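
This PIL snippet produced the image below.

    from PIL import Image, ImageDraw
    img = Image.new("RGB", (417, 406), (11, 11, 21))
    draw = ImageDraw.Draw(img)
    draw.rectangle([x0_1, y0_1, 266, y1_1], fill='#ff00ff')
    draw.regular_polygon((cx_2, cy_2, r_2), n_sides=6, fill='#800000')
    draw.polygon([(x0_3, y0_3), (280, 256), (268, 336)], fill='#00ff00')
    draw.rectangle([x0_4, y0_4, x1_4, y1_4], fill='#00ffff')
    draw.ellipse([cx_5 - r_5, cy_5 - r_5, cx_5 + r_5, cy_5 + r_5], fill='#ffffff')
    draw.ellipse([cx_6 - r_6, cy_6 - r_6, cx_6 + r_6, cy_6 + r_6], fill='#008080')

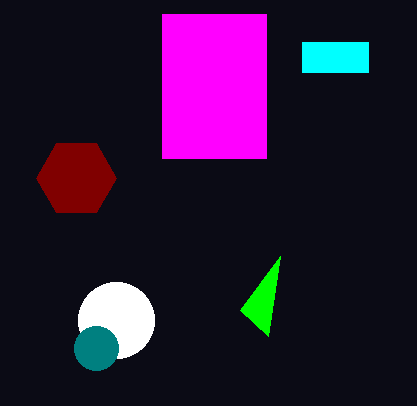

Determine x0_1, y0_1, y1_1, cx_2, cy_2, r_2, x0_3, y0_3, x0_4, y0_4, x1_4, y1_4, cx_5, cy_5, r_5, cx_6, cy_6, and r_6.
x0_1 = 162, y0_1 = 14, y1_1 = 158, cx_2 = 76, cy_2 = 178, r_2 = 40, x0_3 = 240, y0_3 = 310, x0_4 = 302, y0_4 = 42, x1_4 = 368, y1_4 = 72, cx_5 = 116, cy_5 = 320, r_5 = 38, cx_6 = 96, cy_6 = 348, r_6 = 22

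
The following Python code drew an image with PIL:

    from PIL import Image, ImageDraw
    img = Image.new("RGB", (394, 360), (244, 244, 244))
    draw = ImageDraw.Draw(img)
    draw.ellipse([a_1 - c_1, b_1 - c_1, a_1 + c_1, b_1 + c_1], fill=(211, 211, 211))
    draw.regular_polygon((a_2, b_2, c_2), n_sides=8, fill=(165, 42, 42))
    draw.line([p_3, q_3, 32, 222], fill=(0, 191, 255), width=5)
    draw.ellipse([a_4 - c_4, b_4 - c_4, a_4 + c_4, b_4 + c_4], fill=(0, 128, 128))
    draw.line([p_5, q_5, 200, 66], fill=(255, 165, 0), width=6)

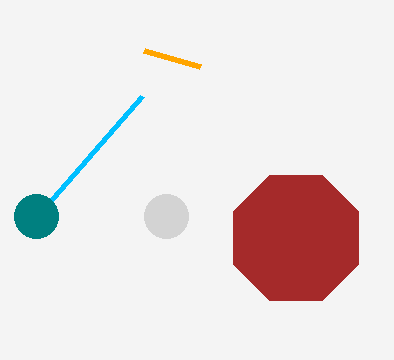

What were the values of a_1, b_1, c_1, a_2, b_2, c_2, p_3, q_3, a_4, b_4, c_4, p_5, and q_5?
a_1 = 166
b_1 = 216
c_1 = 22
a_2 = 296
b_2 = 238
c_2 = 68
p_3 = 142
q_3 = 96
a_4 = 36
b_4 = 216
c_4 = 22
p_5 = 144
q_5 = 50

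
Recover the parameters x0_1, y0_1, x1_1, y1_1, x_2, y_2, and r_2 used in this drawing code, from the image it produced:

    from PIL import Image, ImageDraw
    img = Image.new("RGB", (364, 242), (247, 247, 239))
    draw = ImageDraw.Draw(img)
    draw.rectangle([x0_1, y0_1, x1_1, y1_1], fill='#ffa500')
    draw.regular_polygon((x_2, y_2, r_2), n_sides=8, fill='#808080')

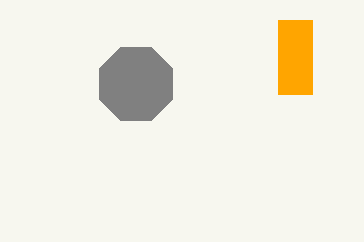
x0_1 = 278
y0_1 = 20
x1_1 = 312
y1_1 = 94
x_2 = 136
y_2 = 84
r_2 = 40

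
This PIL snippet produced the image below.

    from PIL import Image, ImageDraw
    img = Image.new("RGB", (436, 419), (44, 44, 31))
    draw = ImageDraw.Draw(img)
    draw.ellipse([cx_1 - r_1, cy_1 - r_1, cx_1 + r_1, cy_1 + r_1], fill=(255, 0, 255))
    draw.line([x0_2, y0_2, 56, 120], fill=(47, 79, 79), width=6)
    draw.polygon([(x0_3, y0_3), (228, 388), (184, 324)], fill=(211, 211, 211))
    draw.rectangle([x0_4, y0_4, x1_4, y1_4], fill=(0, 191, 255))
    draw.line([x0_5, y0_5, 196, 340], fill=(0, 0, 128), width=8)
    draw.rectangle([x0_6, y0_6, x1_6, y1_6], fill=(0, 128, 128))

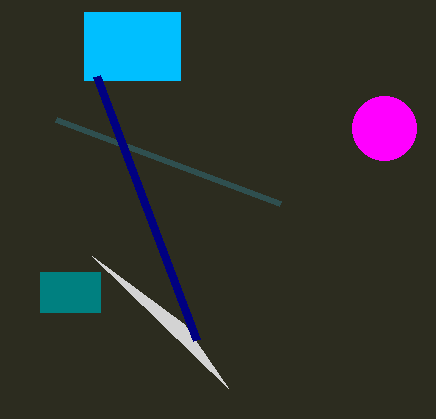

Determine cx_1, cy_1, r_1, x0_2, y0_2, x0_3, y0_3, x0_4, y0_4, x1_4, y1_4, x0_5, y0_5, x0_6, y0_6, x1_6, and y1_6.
cx_1 = 384, cy_1 = 128, r_1 = 32, x0_2 = 280, y0_2 = 204, x0_3 = 92, y0_3 = 256, x0_4 = 84, y0_4 = 12, x1_4 = 180, y1_4 = 80, x0_5 = 96, y0_5 = 76, x0_6 = 40, y0_6 = 272, x1_6 = 100, y1_6 = 312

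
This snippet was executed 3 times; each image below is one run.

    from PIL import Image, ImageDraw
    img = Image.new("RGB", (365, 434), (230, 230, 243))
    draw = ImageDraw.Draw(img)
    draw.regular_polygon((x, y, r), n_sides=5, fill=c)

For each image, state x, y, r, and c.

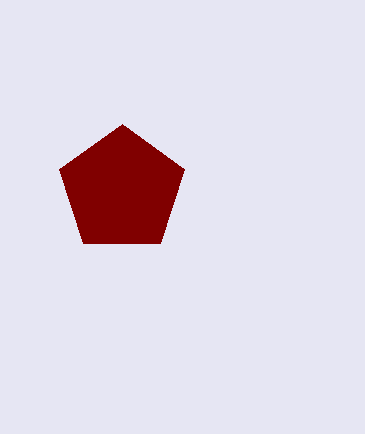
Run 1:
x = 122, y = 190, r = 66, c = 'maroon'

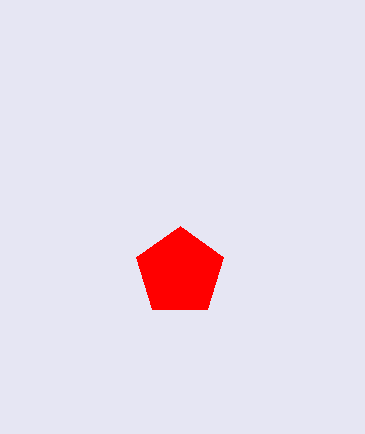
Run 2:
x = 180, y = 272, r = 46, c = 'red'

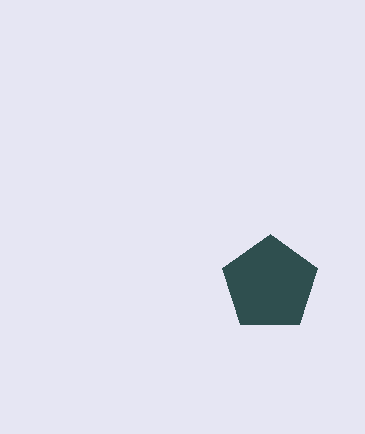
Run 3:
x = 270; y = 284; r = 50; c = 'darkslategray'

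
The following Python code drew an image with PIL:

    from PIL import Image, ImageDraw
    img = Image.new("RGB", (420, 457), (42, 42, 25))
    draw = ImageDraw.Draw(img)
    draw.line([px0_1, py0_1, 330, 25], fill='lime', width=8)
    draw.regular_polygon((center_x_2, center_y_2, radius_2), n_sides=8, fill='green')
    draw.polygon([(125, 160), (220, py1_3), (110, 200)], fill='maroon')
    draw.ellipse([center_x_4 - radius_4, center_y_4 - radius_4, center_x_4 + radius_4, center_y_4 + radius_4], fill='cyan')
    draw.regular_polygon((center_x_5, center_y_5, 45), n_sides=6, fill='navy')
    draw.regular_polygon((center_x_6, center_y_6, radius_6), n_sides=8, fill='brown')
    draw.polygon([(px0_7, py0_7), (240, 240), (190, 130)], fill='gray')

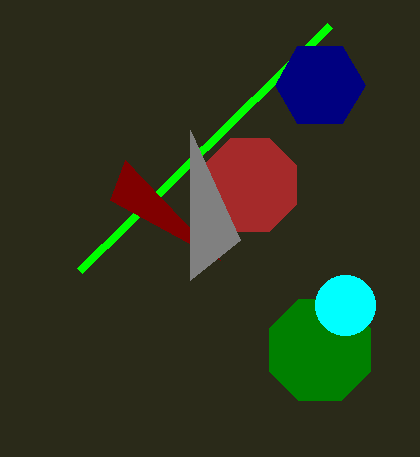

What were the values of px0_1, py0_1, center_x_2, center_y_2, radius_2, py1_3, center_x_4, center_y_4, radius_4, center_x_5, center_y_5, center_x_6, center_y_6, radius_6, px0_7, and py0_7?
px0_1 = 80, py0_1 = 270, center_x_2 = 320, center_y_2 = 350, radius_2 = 55, py1_3 = 260, center_x_4 = 345, center_y_4 = 305, radius_4 = 30, center_x_5 = 320, center_y_5 = 85, center_x_6 = 250, center_y_6 = 185, radius_6 = 50, px0_7 = 190, py0_7 = 280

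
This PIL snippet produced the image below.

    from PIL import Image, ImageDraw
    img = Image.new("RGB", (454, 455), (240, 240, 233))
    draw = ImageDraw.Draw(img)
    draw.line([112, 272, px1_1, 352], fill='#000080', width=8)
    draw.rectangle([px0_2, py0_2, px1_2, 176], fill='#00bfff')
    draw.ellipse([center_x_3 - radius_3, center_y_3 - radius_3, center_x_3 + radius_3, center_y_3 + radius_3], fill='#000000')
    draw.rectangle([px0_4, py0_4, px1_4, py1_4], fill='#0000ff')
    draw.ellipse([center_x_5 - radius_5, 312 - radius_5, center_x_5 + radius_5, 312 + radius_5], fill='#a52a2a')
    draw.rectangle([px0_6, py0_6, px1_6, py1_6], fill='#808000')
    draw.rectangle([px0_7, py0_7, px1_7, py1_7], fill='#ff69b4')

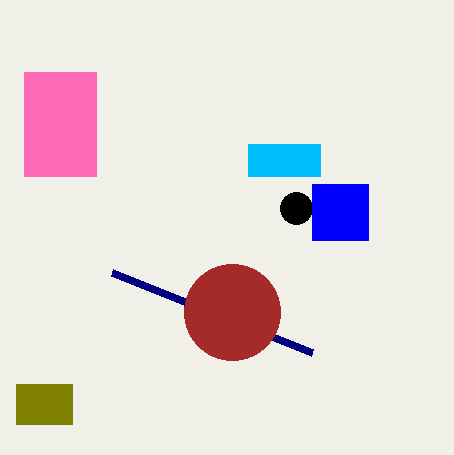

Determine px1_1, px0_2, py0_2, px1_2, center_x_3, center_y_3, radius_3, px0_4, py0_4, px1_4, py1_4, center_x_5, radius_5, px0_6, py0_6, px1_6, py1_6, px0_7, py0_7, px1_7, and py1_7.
px1_1 = 312
px0_2 = 248
py0_2 = 144
px1_2 = 320
center_x_3 = 296
center_y_3 = 208
radius_3 = 16
px0_4 = 312
py0_4 = 184
px1_4 = 368
py1_4 = 240
center_x_5 = 232
radius_5 = 48
px0_6 = 16
py0_6 = 384
px1_6 = 72
py1_6 = 424
px0_7 = 24
py0_7 = 72
px1_7 = 96
py1_7 = 176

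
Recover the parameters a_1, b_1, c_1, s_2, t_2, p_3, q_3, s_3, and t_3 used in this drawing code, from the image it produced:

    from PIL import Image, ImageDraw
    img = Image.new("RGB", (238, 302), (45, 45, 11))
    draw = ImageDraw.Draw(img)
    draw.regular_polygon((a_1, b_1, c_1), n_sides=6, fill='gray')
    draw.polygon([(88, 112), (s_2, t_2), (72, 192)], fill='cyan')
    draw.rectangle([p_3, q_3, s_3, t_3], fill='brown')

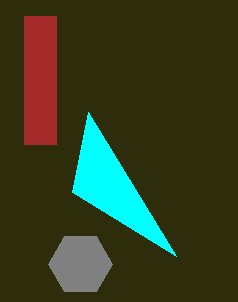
a_1 = 80; b_1 = 264; c_1 = 32; s_2 = 176; t_2 = 256; p_3 = 24; q_3 = 16; s_3 = 56; t_3 = 144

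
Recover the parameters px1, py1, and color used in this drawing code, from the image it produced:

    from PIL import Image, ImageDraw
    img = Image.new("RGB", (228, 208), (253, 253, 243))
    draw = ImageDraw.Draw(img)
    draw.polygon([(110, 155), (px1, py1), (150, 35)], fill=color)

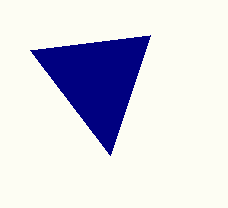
px1 = 30, py1 = 50, color = 'navy'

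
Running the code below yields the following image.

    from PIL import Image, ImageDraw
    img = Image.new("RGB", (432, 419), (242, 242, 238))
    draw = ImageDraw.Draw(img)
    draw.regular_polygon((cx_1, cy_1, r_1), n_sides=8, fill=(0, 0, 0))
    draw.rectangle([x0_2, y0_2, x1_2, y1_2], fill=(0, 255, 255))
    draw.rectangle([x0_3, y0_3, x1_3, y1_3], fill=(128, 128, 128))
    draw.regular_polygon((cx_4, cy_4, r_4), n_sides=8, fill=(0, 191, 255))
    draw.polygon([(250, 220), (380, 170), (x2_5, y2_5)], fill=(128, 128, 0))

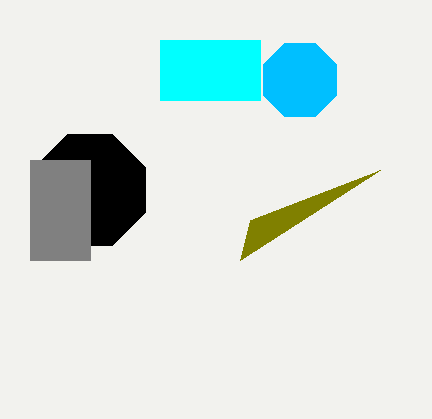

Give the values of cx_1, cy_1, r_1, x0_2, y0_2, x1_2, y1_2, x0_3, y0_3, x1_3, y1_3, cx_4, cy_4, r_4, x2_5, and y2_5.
cx_1 = 90
cy_1 = 190
r_1 = 60
x0_2 = 160
y0_2 = 40
x1_2 = 260
y1_2 = 100
x0_3 = 30
y0_3 = 160
x1_3 = 90
y1_3 = 260
cx_4 = 300
cy_4 = 80
r_4 = 40
x2_5 = 240
y2_5 = 260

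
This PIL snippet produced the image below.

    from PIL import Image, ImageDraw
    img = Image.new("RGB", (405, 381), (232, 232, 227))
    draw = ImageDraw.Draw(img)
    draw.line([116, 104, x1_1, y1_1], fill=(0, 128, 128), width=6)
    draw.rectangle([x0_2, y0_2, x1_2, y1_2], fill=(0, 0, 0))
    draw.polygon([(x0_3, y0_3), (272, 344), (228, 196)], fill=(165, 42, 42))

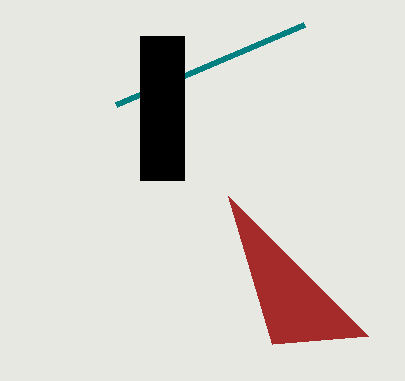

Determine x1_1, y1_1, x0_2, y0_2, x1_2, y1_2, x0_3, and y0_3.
x1_1 = 304; y1_1 = 24; x0_2 = 140; y0_2 = 36; x1_2 = 184; y1_2 = 180; x0_3 = 368; y0_3 = 336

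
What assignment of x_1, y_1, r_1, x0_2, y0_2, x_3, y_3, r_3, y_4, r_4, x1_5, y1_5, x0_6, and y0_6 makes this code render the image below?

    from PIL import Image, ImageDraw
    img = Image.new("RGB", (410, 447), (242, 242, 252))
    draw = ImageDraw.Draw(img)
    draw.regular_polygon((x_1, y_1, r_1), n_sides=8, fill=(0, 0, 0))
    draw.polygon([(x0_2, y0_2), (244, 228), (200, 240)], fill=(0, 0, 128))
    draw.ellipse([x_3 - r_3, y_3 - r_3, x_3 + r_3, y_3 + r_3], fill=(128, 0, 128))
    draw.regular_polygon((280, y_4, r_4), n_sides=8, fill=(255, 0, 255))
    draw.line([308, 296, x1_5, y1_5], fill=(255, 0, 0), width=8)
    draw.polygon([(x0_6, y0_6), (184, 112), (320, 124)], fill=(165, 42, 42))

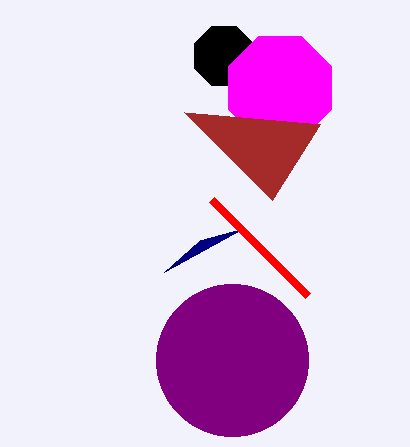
x_1 = 224, y_1 = 56, r_1 = 32, x0_2 = 164, y0_2 = 272, x_3 = 232, y_3 = 360, r_3 = 76, y_4 = 88, r_4 = 56, x1_5 = 212, y1_5 = 200, x0_6 = 272, y0_6 = 200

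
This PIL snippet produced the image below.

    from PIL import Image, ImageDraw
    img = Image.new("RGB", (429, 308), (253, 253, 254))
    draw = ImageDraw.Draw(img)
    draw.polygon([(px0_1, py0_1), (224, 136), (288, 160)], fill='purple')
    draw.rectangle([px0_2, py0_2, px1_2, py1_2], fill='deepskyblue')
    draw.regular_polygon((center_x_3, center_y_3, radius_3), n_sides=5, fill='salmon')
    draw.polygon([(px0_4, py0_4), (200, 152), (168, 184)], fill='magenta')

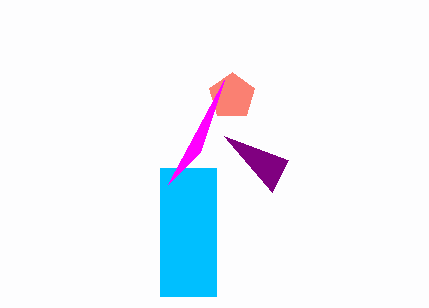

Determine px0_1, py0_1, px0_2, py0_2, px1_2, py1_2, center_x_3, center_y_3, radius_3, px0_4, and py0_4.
px0_1 = 272; py0_1 = 192; px0_2 = 160; py0_2 = 168; px1_2 = 216; py1_2 = 296; center_x_3 = 232; center_y_3 = 96; radius_3 = 24; px0_4 = 224; py0_4 = 80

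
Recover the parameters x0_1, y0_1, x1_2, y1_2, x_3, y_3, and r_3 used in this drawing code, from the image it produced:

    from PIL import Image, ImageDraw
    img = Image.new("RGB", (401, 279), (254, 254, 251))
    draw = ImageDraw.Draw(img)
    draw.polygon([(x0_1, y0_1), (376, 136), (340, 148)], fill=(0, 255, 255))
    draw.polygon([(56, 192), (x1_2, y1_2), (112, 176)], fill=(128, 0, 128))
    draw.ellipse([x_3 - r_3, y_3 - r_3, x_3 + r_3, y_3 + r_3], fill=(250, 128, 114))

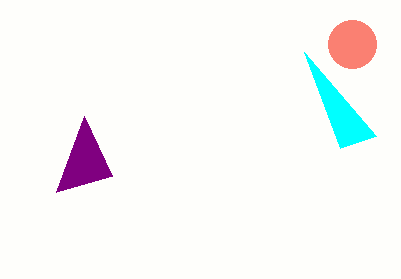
x0_1 = 304; y0_1 = 52; x1_2 = 84; y1_2 = 116; x_3 = 352; y_3 = 44; r_3 = 24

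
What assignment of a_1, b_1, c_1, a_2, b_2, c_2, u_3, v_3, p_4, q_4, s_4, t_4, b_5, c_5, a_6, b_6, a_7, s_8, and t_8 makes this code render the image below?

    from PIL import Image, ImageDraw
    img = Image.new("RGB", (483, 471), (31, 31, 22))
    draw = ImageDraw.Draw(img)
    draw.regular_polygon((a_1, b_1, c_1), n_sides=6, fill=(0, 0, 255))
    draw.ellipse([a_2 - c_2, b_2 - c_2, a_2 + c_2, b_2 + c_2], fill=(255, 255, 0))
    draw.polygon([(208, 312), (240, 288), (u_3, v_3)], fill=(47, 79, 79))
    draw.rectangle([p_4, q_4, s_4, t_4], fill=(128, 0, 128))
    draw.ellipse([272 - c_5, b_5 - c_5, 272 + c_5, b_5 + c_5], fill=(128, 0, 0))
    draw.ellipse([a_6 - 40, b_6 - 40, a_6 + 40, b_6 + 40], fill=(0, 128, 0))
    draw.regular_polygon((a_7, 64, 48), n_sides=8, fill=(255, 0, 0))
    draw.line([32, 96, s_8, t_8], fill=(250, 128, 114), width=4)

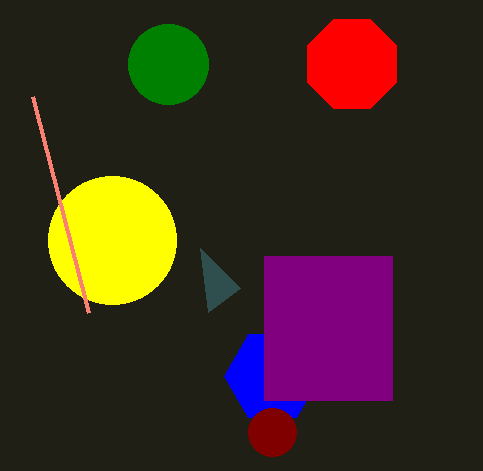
a_1 = 272; b_1 = 376; c_1 = 48; a_2 = 112; b_2 = 240; c_2 = 64; u_3 = 200; v_3 = 248; p_4 = 264; q_4 = 256; s_4 = 392; t_4 = 400; b_5 = 432; c_5 = 24; a_6 = 168; b_6 = 64; a_7 = 352; s_8 = 88; t_8 = 312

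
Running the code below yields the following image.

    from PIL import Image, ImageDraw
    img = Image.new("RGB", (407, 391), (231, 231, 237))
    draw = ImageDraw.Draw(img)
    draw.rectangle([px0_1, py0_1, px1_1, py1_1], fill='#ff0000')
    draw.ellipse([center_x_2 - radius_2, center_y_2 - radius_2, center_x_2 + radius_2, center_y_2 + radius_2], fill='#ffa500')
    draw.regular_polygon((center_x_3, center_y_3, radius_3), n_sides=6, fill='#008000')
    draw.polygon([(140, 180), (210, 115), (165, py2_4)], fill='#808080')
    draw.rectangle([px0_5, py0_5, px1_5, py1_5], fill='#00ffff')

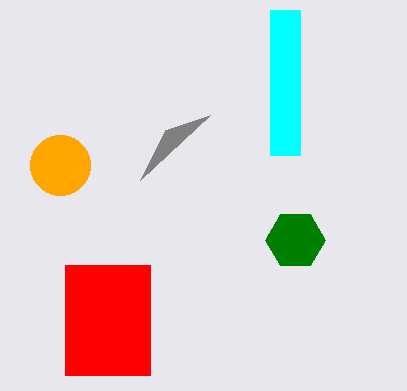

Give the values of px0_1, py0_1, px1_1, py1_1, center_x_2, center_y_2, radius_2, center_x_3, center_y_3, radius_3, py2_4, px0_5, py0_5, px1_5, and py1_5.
px0_1 = 65; py0_1 = 265; px1_1 = 150; py1_1 = 375; center_x_2 = 60; center_y_2 = 165; radius_2 = 30; center_x_3 = 295; center_y_3 = 240; radius_3 = 30; py2_4 = 130; px0_5 = 270; py0_5 = 10; px1_5 = 300; py1_5 = 155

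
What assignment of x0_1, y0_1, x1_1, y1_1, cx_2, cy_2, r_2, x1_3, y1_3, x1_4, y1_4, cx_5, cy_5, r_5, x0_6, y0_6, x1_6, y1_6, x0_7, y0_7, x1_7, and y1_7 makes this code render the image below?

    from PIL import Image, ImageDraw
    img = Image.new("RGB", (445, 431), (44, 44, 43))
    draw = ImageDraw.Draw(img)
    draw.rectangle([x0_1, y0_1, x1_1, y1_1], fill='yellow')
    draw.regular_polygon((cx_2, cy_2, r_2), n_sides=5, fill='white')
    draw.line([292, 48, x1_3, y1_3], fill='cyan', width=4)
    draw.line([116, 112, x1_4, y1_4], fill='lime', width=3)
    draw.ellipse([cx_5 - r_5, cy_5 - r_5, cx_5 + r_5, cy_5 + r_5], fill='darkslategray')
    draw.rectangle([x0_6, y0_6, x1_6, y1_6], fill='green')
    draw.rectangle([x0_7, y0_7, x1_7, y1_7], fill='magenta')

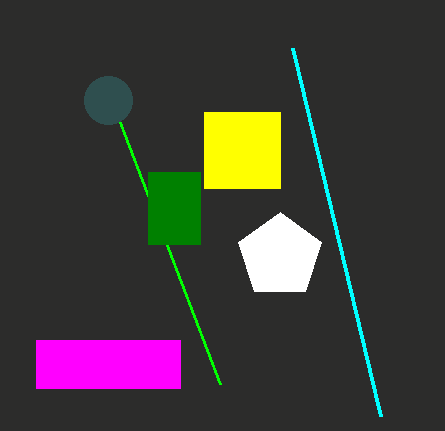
x0_1 = 204; y0_1 = 112; x1_1 = 280; y1_1 = 188; cx_2 = 280; cy_2 = 256; r_2 = 44; x1_3 = 380; y1_3 = 416; x1_4 = 220; y1_4 = 384; cx_5 = 108; cy_5 = 100; r_5 = 24; x0_6 = 148; y0_6 = 172; x1_6 = 200; y1_6 = 244; x0_7 = 36; y0_7 = 340; x1_7 = 180; y1_7 = 388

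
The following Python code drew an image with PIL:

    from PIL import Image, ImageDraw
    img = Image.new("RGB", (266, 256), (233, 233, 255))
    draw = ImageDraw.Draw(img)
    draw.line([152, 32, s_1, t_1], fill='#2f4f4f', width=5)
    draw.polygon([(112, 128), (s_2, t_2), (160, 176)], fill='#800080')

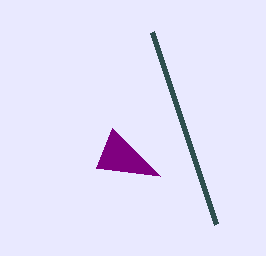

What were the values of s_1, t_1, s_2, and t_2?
s_1 = 216, t_1 = 224, s_2 = 96, t_2 = 168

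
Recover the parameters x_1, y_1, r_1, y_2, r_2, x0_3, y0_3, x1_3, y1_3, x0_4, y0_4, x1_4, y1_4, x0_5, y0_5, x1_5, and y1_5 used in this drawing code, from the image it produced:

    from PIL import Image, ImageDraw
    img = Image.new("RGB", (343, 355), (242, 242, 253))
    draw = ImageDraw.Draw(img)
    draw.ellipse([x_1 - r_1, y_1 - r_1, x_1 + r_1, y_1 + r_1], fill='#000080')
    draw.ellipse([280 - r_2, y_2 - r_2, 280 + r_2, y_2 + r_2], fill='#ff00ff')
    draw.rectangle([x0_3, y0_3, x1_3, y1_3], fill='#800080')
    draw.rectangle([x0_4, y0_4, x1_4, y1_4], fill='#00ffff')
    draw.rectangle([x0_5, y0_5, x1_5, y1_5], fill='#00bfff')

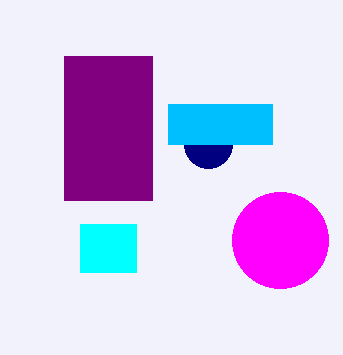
x_1 = 208; y_1 = 144; r_1 = 24; y_2 = 240; r_2 = 48; x0_3 = 64; y0_3 = 56; x1_3 = 152; y1_3 = 200; x0_4 = 80; y0_4 = 224; x1_4 = 136; y1_4 = 272; x0_5 = 168; y0_5 = 104; x1_5 = 272; y1_5 = 144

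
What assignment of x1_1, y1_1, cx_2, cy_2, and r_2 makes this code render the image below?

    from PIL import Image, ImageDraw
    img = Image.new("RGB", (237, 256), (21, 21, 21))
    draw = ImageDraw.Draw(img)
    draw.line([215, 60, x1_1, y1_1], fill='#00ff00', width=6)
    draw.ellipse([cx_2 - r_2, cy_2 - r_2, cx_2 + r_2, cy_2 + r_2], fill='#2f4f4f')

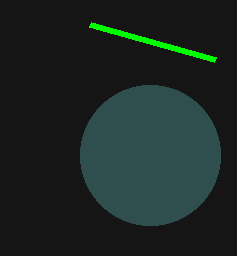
x1_1 = 90; y1_1 = 25; cx_2 = 150; cy_2 = 155; r_2 = 70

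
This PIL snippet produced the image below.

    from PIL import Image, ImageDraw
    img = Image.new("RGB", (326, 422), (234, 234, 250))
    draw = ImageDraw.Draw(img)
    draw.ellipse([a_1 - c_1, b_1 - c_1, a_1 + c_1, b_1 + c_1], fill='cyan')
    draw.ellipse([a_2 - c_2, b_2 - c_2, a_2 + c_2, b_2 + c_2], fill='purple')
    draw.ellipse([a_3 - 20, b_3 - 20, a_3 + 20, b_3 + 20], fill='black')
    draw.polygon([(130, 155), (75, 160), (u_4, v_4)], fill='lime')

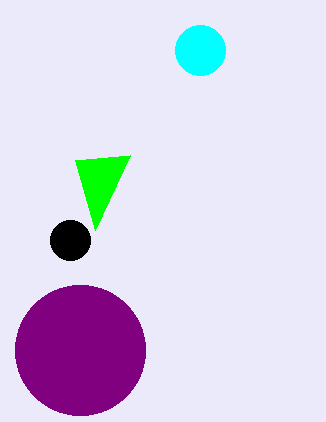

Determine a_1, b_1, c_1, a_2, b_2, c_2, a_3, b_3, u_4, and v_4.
a_1 = 200, b_1 = 50, c_1 = 25, a_2 = 80, b_2 = 350, c_2 = 65, a_3 = 70, b_3 = 240, u_4 = 95, v_4 = 230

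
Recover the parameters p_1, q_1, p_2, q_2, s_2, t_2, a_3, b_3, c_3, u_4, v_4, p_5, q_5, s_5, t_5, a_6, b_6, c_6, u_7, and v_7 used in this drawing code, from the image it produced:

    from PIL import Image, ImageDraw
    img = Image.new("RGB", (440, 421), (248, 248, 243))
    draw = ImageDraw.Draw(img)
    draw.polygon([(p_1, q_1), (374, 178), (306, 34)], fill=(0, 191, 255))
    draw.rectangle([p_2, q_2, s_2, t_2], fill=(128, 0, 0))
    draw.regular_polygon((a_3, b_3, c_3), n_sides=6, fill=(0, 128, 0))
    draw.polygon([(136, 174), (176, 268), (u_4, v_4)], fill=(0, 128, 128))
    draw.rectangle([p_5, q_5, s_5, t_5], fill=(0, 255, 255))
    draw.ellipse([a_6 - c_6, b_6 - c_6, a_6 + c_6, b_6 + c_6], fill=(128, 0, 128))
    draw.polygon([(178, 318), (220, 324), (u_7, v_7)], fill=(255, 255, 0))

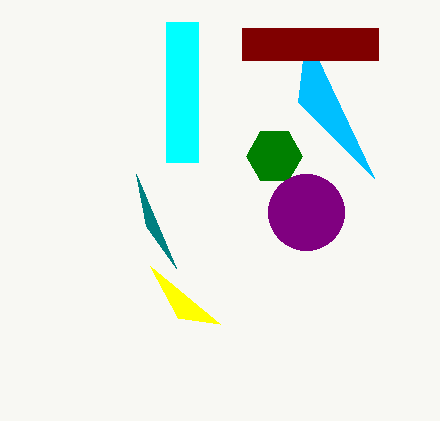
p_1 = 298, q_1 = 102, p_2 = 242, q_2 = 28, s_2 = 378, t_2 = 60, a_3 = 274, b_3 = 156, c_3 = 28, u_4 = 146, v_4 = 226, p_5 = 166, q_5 = 22, s_5 = 198, t_5 = 162, a_6 = 306, b_6 = 212, c_6 = 38, u_7 = 150, v_7 = 266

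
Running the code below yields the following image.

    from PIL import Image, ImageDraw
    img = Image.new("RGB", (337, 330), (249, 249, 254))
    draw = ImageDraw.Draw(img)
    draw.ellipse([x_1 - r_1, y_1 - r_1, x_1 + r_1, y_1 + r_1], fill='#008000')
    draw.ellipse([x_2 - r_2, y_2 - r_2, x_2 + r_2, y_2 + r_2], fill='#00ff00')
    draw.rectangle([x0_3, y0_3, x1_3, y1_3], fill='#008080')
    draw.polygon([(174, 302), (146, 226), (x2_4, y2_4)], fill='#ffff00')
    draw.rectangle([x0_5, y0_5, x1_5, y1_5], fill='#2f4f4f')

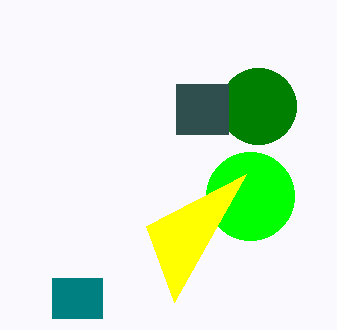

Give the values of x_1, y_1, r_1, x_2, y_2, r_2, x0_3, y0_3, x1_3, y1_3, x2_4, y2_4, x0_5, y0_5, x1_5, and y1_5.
x_1 = 258; y_1 = 106; r_1 = 38; x_2 = 250; y_2 = 196; r_2 = 44; x0_3 = 52; y0_3 = 278; x1_3 = 102; y1_3 = 318; x2_4 = 246; y2_4 = 174; x0_5 = 176; y0_5 = 84; x1_5 = 228; y1_5 = 134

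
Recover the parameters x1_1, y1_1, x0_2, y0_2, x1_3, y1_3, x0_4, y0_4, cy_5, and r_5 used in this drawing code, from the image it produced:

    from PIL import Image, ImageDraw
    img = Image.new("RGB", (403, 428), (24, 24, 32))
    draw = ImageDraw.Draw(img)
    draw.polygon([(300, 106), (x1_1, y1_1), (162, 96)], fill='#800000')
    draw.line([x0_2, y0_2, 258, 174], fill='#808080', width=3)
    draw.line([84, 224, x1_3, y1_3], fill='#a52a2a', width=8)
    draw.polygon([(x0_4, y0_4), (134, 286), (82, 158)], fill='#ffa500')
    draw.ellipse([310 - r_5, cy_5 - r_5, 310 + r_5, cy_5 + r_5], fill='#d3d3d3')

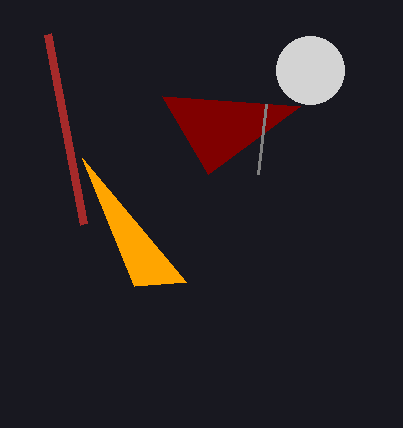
x1_1 = 208
y1_1 = 174
x0_2 = 266
y0_2 = 104
x1_3 = 48
y1_3 = 34
x0_4 = 186
y0_4 = 282
cy_5 = 70
r_5 = 34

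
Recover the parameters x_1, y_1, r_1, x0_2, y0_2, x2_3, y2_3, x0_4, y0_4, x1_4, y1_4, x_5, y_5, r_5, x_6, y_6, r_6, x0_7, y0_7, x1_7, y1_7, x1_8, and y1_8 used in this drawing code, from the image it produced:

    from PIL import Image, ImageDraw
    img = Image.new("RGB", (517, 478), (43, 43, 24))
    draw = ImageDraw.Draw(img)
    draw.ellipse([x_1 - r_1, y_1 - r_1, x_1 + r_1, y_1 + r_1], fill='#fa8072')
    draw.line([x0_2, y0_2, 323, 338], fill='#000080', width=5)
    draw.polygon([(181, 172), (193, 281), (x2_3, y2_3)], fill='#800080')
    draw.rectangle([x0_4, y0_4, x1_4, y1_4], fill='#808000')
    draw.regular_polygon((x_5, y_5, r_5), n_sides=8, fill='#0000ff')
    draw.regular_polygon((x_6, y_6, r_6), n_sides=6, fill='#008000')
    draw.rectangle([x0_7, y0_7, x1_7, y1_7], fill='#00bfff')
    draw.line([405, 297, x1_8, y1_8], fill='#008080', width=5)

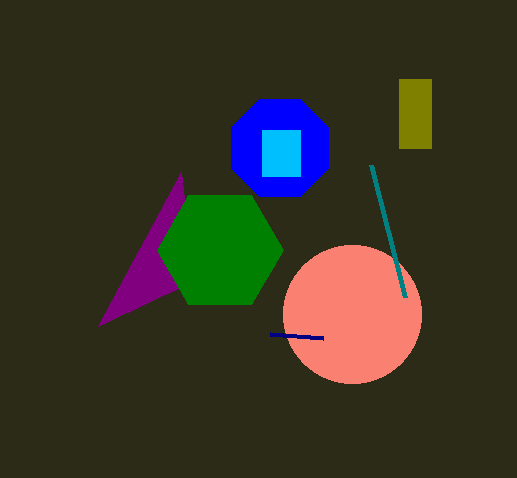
x_1 = 352; y_1 = 314; r_1 = 69; x0_2 = 270; y0_2 = 334; x2_3 = 98; y2_3 = 326; x0_4 = 399; y0_4 = 79; x1_4 = 431; y1_4 = 148; x_5 = 280; y_5 = 148; r_5 = 53; x_6 = 220; y_6 = 250; r_6 = 63; x0_7 = 262; y0_7 = 130; x1_7 = 300; y1_7 = 176; x1_8 = 371; y1_8 = 165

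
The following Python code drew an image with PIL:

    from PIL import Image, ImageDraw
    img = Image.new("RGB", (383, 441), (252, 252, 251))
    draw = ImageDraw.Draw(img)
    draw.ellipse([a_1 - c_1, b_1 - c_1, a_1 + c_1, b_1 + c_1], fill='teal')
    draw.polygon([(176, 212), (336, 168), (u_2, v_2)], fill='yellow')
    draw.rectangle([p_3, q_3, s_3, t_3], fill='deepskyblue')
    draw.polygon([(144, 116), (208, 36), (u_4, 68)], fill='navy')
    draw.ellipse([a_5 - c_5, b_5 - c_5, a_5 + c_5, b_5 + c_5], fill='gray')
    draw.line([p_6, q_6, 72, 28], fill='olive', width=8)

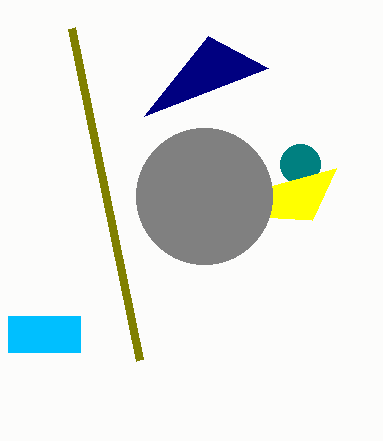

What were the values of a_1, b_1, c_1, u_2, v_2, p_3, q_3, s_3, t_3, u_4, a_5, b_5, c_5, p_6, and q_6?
a_1 = 300, b_1 = 164, c_1 = 20, u_2 = 312, v_2 = 220, p_3 = 8, q_3 = 316, s_3 = 80, t_3 = 352, u_4 = 268, a_5 = 204, b_5 = 196, c_5 = 68, p_6 = 140, q_6 = 360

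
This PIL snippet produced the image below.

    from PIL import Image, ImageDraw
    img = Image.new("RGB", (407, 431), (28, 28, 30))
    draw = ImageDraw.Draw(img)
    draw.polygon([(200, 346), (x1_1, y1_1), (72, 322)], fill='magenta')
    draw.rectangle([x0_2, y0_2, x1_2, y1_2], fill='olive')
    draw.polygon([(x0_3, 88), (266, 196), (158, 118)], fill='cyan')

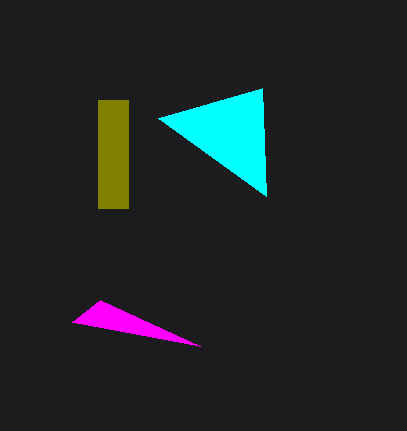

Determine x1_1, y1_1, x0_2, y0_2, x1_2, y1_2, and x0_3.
x1_1 = 100, y1_1 = 300, x0_2 = 98, y0_2 = 100, x1_2 = 128, y1_2 = 208, x0_3 = 262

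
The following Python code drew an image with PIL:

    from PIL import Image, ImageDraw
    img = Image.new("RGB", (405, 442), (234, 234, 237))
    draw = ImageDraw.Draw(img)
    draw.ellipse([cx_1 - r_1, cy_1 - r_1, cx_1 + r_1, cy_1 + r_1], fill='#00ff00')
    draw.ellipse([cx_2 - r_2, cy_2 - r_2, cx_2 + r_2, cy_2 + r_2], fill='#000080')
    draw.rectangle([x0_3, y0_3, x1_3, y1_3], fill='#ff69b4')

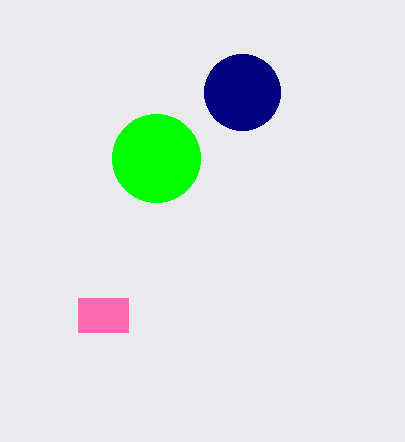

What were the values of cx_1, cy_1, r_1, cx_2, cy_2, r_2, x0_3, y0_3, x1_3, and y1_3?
cx_1 = 156
cy_1 = 158
r_1 = 44
cx_2 = 242
cy_2 = 92
r_2 = 38
x0_3 = 78
y0_3 = 298
x1_3 = 128
y1_3 = 332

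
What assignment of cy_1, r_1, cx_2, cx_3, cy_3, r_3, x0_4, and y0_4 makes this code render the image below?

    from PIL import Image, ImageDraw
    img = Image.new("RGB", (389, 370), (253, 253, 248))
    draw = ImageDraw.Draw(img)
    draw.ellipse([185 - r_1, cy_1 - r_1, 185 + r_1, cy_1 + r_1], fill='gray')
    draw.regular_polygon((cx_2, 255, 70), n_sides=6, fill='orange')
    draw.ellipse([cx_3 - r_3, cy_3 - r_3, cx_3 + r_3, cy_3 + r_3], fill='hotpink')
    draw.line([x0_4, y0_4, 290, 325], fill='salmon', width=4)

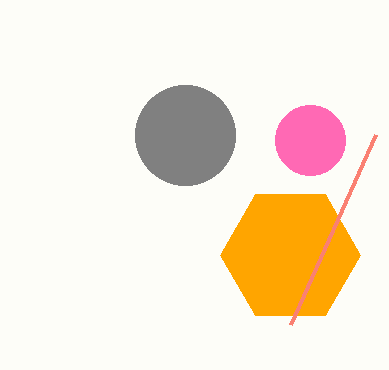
cy_1 = 135, r_1 = 50, cx_2 = 290, cx_3 = 310, cy_3 = 140, r_3 = 35, x0_4 = 375, y0_4 = 135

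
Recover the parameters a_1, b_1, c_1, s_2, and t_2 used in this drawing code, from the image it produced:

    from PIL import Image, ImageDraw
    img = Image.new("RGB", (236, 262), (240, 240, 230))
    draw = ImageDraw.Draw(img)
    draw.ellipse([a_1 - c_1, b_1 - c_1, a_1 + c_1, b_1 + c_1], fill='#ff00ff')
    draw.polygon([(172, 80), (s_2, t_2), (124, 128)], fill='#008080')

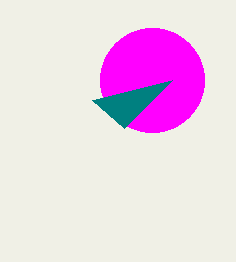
a_1 = 152, b_1 = 80, c_1 = 52, s_2 = 92, t_2 = 100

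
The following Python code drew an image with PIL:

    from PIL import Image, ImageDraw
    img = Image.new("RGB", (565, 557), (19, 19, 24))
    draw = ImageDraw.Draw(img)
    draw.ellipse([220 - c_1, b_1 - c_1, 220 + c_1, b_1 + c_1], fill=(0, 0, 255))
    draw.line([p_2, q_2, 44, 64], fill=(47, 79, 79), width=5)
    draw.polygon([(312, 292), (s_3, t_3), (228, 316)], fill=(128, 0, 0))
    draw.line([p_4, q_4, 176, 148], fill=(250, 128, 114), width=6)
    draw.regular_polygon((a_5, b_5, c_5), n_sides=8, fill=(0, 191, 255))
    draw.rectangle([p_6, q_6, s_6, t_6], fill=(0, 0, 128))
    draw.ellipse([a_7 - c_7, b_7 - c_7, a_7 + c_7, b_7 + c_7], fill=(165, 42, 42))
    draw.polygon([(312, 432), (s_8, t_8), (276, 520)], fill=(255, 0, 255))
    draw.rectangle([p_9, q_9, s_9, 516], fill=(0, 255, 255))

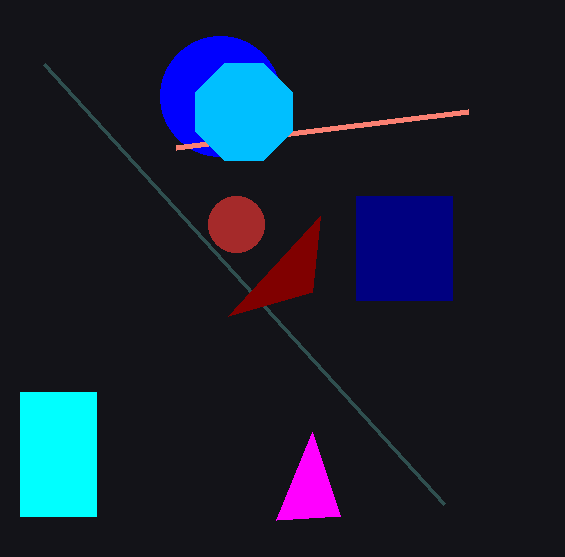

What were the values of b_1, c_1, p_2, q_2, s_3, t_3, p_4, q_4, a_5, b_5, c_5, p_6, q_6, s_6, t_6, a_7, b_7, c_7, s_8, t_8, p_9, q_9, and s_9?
b_1 = 96, c_1 = 60, p_2 = 444, q_2 = 504, s_3 = 320, t_3 = 216, p_4 = 468, q_4 = 112, a_5 = 244, b_5 = 112, c_5 = 52, p_6 = 356, q_6 = 196, s_6 = 452, t_6 = 300, a_7 = 236, b_7 = 224, c_7 = 28, s_8 = 340, t_8 = 516, p_9 = 20, q_9 = 392, s_9 = 96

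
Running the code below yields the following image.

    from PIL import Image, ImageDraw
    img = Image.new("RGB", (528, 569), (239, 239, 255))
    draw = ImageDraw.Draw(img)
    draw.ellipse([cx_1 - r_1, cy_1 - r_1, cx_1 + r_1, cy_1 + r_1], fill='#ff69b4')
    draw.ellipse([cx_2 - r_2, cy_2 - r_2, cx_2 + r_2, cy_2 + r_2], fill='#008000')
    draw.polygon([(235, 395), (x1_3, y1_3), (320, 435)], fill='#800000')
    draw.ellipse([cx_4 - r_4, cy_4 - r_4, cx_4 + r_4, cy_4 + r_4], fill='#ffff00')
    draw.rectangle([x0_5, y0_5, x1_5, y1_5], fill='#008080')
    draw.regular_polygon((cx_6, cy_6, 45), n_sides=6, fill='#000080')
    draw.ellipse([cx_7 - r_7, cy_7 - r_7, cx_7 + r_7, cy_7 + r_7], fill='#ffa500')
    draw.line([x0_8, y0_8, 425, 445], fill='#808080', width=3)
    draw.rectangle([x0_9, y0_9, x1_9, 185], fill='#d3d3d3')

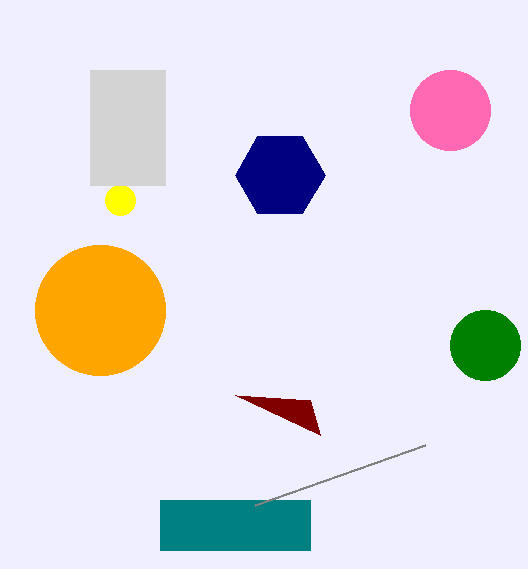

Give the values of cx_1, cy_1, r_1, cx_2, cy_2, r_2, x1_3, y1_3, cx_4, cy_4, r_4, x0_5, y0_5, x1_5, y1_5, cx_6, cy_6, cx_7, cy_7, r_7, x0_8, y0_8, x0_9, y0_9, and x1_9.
cx_1 = 450, cy_1 = 110, r_1 = 40, cx_2 = 485, cy_2 = 345, r_2 = 35, x1_3 = 310, y1_3 = 400, cx_4 = 120, cy_4 = 200, r_4 = 15, x0_5 = 160, y0_5 = 500, x1_5 = 310, y1_5 = 550, cx_6 = 280, cy_6 = 175, cx_7 = 100, cy_7 = 310, r_7 = 65, x0_8 = 255, y0_8 = 505, x0_9 = 90, y0_9 = 70, x1_9 = 165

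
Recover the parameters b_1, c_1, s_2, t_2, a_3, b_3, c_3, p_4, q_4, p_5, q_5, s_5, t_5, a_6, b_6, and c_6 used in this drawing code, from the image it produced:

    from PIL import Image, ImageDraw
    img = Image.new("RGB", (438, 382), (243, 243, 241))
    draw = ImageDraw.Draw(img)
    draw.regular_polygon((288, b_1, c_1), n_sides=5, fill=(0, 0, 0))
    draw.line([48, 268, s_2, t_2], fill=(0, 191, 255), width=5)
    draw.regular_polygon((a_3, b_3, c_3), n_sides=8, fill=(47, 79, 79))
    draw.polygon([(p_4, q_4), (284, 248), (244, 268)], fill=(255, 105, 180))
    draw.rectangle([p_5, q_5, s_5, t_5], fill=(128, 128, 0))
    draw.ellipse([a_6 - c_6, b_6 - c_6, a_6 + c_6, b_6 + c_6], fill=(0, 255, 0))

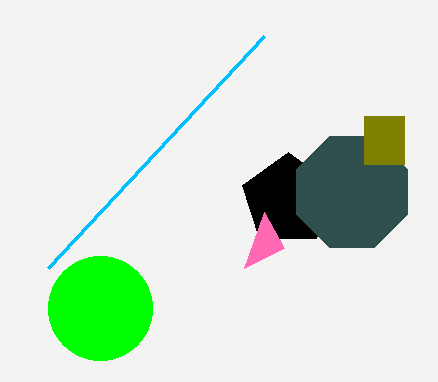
b_1 = 200, c_1 = 48, s_2 = 264, t_2 = 36, a_3 = 352, b_3 = 192, c_3 = 60, p_4 = 264, q_4 = 212, p_5 = 364, q_5 = 116, s_5 = 404, t_5 = 164, a_6 = 100, b_6 = 308, c_6 = 52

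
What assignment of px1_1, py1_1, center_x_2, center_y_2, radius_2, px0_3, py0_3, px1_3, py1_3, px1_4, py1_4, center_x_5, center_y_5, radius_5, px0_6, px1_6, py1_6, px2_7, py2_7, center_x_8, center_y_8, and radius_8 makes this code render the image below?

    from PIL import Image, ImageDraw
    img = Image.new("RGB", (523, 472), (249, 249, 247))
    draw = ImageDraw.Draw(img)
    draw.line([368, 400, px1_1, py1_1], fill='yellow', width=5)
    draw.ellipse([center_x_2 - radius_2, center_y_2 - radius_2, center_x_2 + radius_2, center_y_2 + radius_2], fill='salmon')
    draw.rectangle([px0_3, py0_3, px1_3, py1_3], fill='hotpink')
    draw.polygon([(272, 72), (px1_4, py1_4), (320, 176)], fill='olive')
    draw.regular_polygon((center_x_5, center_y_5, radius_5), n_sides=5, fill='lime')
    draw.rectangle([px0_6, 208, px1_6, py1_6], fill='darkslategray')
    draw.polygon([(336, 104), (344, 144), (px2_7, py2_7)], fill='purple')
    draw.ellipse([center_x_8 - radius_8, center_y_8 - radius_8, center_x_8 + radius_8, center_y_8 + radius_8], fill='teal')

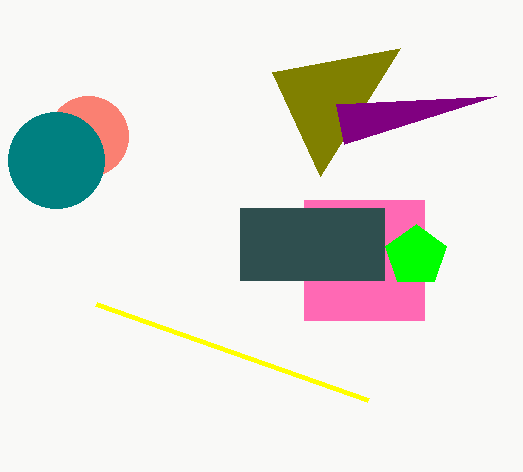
px1_1 = 96
py1_1 = 304
center_x_2 = 88
center_y_2 = 136
radius_2 = 40
px0_3 = 304
py0_3 = 200
px1_3 = 424
py1_3 = 320
px1_4 = 400
py1_4 = 48
center_x_5 = 416
center_y_5 = 256
radius_5 = 32
px0_6 = 240
px1_6 = 384
py1_6 = 280
px2_7 = 496
py2_7 = 96
center_x_8 = 56
center_y_8 = 160
radius_8 = 48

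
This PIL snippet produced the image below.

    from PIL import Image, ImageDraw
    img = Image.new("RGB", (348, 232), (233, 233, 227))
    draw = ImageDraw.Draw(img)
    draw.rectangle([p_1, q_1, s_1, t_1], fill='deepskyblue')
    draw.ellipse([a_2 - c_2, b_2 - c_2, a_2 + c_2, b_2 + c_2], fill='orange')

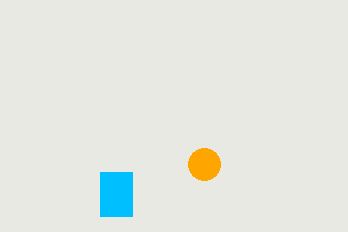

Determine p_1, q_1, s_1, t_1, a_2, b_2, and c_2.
p_1 = 100
q_1 = 172
s_1 = 132
t_1 = 216
a_2 = 204
b_2 = 164
c_2 = 16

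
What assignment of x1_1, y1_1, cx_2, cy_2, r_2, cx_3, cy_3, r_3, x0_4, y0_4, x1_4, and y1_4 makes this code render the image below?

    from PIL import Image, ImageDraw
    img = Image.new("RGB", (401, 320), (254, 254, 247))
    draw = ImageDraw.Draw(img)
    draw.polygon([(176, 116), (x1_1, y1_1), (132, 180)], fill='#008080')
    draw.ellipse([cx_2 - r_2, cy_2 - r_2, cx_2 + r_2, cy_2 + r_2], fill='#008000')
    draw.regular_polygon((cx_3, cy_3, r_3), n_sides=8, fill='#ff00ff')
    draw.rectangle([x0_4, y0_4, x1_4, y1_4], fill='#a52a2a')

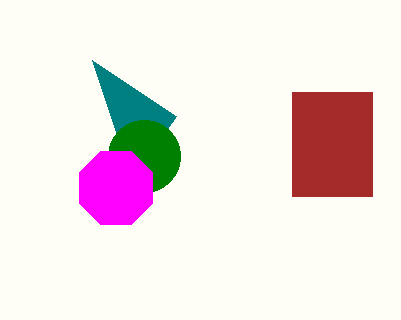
x1_1 = 92
y1_1 = 60
cx_2 = 144
cy_2 = 156
r_2 = 36
cx_3 = 116
cy_3 = 188
r_3 = 40
x0_4 = 292
y0_4 = 92
x1_4 = 372
y1_4 = 196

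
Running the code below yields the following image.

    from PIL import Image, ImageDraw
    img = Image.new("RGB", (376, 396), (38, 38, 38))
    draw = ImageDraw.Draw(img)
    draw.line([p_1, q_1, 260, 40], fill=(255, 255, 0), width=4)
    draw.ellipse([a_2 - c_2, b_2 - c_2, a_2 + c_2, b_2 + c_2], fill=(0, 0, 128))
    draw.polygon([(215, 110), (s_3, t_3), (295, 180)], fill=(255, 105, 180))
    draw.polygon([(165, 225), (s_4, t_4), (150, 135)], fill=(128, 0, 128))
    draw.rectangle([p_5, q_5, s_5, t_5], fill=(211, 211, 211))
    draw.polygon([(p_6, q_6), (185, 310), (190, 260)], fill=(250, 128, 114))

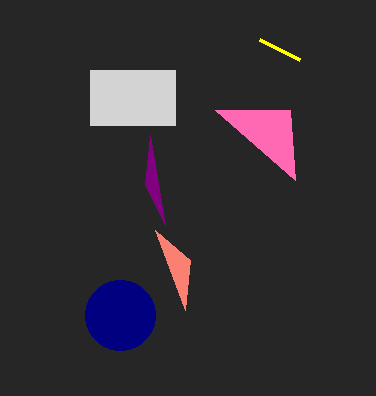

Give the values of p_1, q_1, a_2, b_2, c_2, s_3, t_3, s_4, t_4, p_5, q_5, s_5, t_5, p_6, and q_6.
p_1 = 300
q_1 = 60
a_2 = 120
b_2 = 315
c_2 = 35
s_3 = 290
t_3 = 110
s_4 = 145
t_4 = 185
p_5 = 90
q_5 = 70
s_5 = 175
t_5 = 125
p_6 = 155
q_6 = 230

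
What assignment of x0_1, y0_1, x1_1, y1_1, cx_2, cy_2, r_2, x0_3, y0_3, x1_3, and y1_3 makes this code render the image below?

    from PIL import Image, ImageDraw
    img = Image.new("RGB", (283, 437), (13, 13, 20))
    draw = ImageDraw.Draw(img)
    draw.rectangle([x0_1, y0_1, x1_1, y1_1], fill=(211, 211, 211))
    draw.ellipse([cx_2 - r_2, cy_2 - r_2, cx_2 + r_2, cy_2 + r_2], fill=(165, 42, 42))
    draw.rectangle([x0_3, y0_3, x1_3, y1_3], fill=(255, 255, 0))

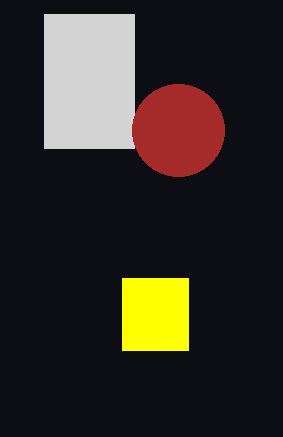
x0_1 = 44, y0_1 = 14, x1_1 = 134, y1_1 = 148, cx_2 = 178, cy_2 = 130, r_2 = 46, x0_3 = 122, y0_3 = 278, x1_3 = 188, y1_3 = 350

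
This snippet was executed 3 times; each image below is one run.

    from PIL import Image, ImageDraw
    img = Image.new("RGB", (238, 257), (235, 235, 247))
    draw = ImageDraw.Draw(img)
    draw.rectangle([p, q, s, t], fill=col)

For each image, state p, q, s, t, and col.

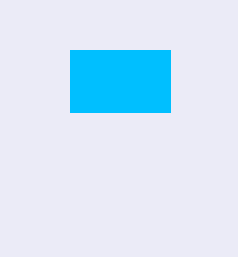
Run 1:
p = 70; q = 50; s = 170; t = 112; col = 'deepskyblue'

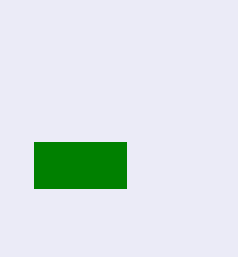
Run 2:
p = 34; q = 142; s = 126; t = 188; col = 'green'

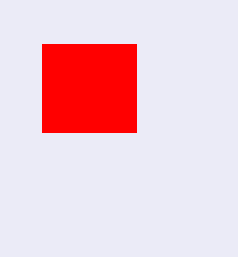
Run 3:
p = 42
q = 44
s = 136
t = 132
col = 'red'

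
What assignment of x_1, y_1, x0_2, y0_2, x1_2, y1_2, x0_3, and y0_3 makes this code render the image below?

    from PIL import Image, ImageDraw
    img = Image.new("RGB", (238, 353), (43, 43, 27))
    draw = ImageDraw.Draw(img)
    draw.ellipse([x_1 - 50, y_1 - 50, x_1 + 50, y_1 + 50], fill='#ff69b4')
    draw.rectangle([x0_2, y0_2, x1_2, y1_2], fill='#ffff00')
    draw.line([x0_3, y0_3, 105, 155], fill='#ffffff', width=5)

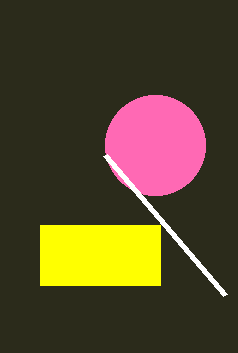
x_1 = 155, y_1 = 145, x0_2 = 40, y0_2 = 225, x1_2 = 160, y1_2 = 285, x0_3 = 225, y0_3 = 295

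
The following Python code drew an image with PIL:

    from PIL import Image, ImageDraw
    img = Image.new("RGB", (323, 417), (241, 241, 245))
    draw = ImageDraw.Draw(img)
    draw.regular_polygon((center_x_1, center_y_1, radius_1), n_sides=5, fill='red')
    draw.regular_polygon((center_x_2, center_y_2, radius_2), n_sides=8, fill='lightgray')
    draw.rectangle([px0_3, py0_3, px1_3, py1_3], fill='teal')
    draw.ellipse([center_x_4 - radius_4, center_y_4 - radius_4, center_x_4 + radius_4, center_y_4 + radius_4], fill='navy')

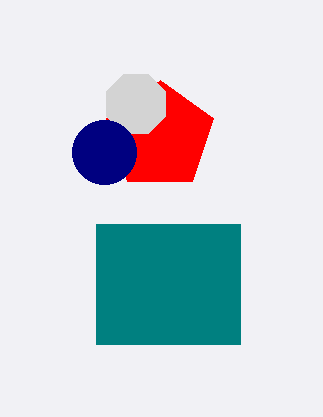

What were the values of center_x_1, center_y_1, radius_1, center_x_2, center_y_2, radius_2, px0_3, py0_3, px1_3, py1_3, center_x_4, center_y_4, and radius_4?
center_x_1 = 160, center_y_1 = 136, radius_1 = 56, center_x_2 = 136, center_y_2 = 104, radius_2 = 32, px0_3 = 96, py0_3 = 224, px1_3 = 240, py1_3 = 344, center_x_4 = 104, center_y_4 = 152, radius_4 = 32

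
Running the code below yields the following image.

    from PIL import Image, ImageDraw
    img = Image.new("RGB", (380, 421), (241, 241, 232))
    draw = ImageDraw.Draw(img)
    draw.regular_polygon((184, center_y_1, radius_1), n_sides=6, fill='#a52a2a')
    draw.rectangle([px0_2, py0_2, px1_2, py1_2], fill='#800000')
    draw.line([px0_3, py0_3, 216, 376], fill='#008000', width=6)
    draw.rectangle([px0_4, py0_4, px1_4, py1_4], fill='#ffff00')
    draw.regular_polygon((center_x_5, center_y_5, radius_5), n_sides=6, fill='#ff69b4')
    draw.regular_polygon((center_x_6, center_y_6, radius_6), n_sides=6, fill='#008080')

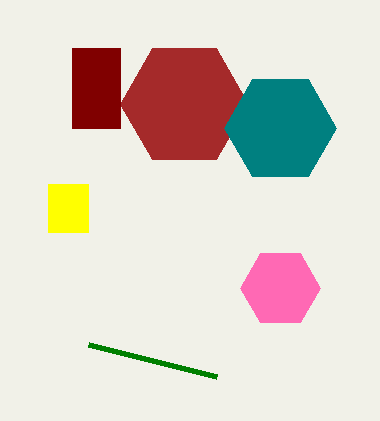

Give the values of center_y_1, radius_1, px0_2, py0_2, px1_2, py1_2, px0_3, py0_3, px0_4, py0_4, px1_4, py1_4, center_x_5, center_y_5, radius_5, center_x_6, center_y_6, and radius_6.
center_y_1 = 104; radius_1 = 64; px0_2 = 72; py0_2 = 48; px1_2 = 120; py1_2 = 128; px0_3 = 88; py0_3 = 344; px0_4 = 48; py0_4 = 184; px1_4 = 88; py1_4 = 232; center_x_5 = 280; center_y_5 = 288; radius_5 = 40; center_x_6 = 280; center_y_6 = 128; radius_6 = 56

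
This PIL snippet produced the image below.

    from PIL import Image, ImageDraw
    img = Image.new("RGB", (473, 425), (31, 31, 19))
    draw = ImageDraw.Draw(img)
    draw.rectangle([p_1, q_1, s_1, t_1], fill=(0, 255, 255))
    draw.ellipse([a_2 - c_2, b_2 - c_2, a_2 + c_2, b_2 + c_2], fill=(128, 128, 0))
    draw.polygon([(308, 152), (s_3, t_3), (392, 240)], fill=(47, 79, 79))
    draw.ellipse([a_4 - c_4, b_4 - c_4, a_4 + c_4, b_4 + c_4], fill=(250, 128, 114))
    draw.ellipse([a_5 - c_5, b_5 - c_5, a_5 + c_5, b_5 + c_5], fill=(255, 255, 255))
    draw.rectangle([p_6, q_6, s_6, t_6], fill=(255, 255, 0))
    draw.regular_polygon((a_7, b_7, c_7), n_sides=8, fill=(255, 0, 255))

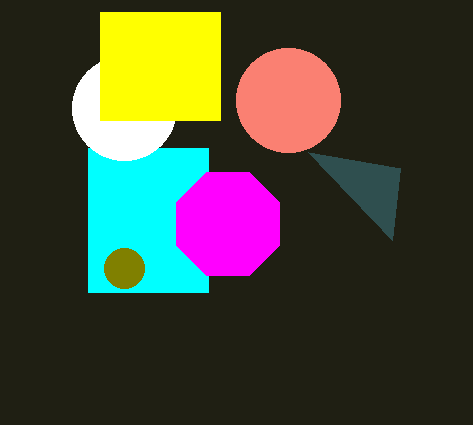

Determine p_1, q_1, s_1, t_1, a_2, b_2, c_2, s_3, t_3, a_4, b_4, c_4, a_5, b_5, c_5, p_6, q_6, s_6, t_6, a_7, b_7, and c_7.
p_1 = 88, q_1 = 148, s_1 = 208, t_1 = 292, a_2 = 124, b_2 = 268, c_2 = 20, s_3 = 400, t_3 = 168, a_4 = 288, b_4 = 100, c_4 = 52, a_5 = 124, b_5 = 108, c_5 = 52, p_6 = 100, q_6 = 12, s_6 = 220, t_6 = 120, a_7 = 228, b_7 = 224, c_7 = 56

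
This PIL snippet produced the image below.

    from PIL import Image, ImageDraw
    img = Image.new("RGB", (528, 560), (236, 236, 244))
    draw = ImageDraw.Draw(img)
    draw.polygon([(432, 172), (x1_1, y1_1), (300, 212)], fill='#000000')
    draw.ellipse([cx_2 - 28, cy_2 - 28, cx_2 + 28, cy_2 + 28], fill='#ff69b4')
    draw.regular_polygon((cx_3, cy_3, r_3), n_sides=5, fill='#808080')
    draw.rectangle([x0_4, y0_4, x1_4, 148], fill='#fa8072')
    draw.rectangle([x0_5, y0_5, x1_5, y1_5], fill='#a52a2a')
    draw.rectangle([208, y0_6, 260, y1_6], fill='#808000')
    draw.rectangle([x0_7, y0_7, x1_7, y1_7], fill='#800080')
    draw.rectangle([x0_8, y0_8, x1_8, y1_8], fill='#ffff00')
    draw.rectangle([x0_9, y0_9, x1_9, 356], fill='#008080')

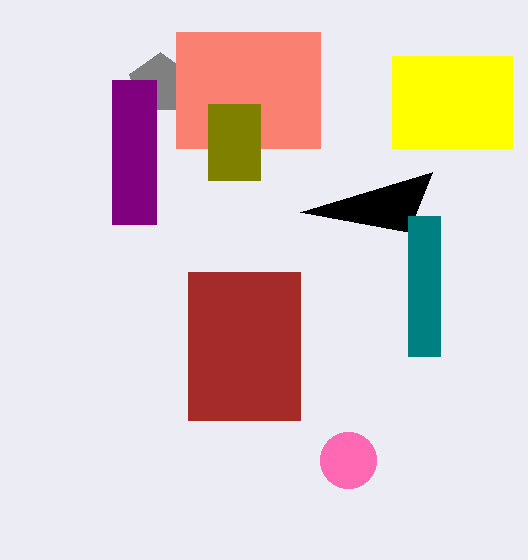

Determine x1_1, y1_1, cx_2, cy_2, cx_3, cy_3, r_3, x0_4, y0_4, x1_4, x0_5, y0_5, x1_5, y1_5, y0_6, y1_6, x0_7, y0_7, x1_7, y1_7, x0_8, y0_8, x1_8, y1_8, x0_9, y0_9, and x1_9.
x1_1 = 408
y1_1 = 232
cx_2 = 348
cy_2 = 460
cx_3 = 160
cy_3 = 84
r_3 = 32
x0_4 = 176
y0_4 = 32
x1_4 = 320
x0_5 = 188
y0_5 = 272
x1_5 = 300
y1_5 = 420
y0_6 = 104
y1_6 = 180
x0_7 = 112
y0_7 = 80
x1_7 = 156
y1_7 = 224
x0_8 = 392
y0_8 = 56
x1_8 = 512
y1_8 = 148
x0_9 = 408
y0_9 = 216
x1_9 = 440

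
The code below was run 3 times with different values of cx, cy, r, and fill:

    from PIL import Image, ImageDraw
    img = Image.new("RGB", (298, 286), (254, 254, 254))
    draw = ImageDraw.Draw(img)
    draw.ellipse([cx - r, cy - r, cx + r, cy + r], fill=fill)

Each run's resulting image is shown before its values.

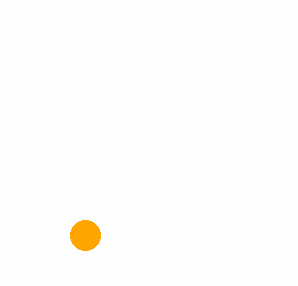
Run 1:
cx = 85; cy = 235; r = 15; fill = 'orange'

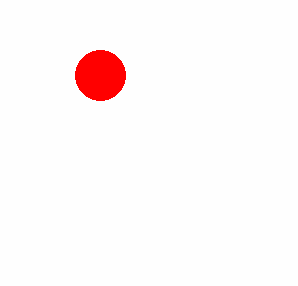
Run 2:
cx = 100; cy = 75; r = 25; fill = 'red'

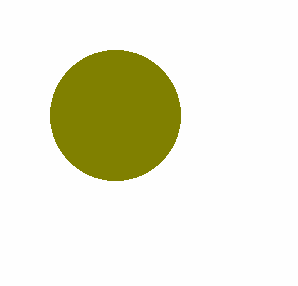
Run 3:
cx = 115, cy = 115, r = 65, fill = 'olive'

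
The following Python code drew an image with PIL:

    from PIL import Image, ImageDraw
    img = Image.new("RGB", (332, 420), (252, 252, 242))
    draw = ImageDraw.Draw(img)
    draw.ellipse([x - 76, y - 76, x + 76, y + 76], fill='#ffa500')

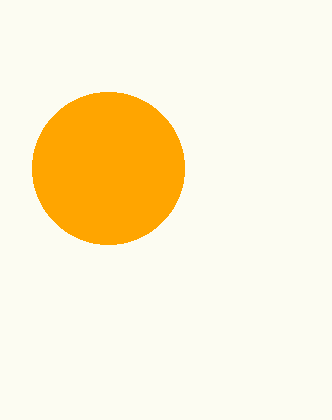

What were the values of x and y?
x = 108, y = 168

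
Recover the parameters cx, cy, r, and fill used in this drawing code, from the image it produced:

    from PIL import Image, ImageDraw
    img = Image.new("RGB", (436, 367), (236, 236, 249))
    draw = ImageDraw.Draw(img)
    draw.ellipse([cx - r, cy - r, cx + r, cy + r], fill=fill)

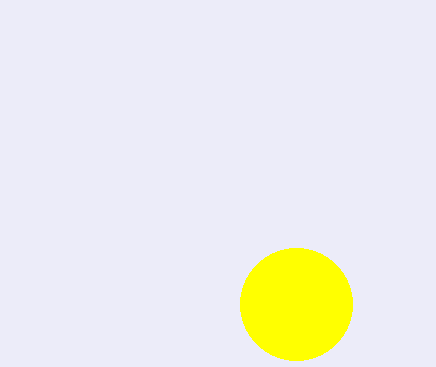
cx = 296, cy = 304, r = 56, fill = 'yellow'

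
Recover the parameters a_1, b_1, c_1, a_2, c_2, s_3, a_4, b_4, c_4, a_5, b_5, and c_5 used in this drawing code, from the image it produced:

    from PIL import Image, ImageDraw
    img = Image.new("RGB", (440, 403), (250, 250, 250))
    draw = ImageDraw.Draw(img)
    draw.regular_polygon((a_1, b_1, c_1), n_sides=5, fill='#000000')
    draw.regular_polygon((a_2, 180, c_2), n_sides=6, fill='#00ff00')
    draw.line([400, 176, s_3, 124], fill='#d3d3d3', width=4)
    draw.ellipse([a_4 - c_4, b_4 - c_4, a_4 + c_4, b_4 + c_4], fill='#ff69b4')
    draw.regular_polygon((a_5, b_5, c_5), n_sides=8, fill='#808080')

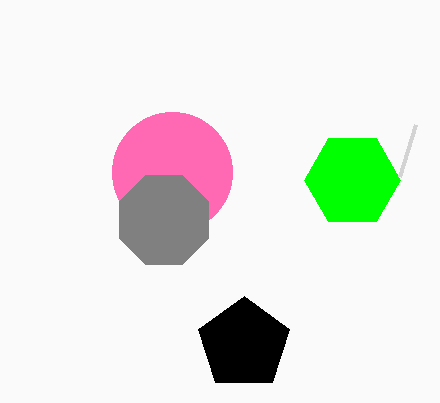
a_1 = 244
b_1 = 344
c_1 = 48
a_2 = 352
c_2 = 48
s_3 = 416
a_4 = 172
b_4 = 172
c_4 = 60
a_5 = 164
b_5 = 220
c_5 = 48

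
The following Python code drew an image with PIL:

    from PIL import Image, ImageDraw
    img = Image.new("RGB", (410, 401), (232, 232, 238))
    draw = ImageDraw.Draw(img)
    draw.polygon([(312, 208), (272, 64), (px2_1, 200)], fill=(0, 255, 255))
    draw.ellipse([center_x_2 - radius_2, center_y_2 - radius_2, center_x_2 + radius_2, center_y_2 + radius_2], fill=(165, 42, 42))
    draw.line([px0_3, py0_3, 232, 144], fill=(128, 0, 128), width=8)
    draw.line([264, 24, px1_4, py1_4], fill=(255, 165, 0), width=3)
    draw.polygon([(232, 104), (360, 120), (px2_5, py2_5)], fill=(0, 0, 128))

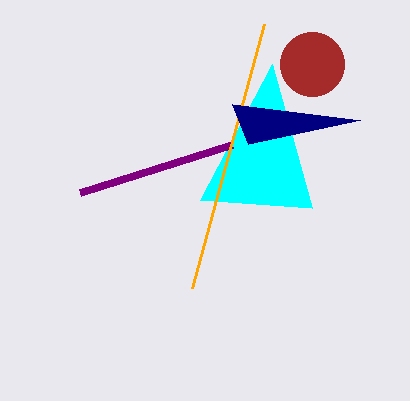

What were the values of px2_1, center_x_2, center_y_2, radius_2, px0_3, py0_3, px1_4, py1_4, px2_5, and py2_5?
px2_1 = 200, center_x_2 = 312, center_y_2 = 64, radius_2 = 32, px0_3 = 80, py0_3 = 192, px1_4 = 192, py1_4 = 288, px2_5 = 248, py2_5 = 144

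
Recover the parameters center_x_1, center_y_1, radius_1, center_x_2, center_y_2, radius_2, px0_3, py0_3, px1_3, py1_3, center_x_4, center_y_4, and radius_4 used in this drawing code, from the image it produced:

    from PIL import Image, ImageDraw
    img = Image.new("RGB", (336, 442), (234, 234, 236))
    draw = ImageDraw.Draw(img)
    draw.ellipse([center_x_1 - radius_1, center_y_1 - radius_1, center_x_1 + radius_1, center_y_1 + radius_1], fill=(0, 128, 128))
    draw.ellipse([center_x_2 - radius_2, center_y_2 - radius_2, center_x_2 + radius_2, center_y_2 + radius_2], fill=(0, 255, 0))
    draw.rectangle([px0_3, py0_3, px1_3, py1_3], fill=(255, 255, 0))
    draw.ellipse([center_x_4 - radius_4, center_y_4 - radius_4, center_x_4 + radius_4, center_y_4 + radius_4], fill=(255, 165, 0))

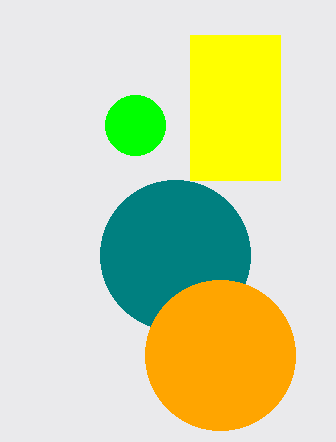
center_x_1 = 175; center_y_1 = 255; radius_1 = 75; center_x_2 = 135; center_y_2 = 125; radius_2 = 30; px0_3 = 190; py0_3 = 35; px1_3 = 280; py1_3 = 180; center_x_4 = 220; center_y_4 = 355; radius_4 = 75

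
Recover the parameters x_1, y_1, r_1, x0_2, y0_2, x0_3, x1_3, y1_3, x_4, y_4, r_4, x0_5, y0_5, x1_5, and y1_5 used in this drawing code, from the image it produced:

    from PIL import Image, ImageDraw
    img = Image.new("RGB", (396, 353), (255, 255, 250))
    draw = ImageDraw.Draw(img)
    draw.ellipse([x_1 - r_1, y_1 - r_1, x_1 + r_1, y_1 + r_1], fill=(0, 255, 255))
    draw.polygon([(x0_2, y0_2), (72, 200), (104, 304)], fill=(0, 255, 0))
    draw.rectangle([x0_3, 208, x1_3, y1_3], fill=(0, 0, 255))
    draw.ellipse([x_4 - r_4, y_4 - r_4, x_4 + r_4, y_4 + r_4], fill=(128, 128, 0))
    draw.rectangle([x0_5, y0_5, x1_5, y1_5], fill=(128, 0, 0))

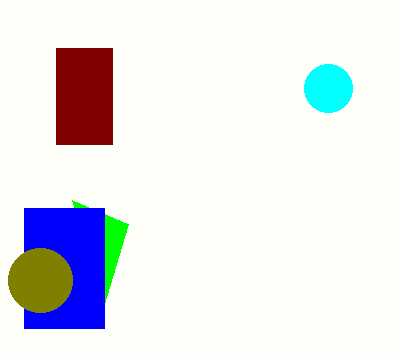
x_1 = 328, y_1 = 88, r_1 = 24, x0_2 = 128, y0_2 = 224, x0_3 = 24, x1_3 = 104, y1_3 = 328, x_4 = 40, y_4 = 280, r_4 = 32, x0_5 = 56, y0_5 = 48, x1_5 = 112, y1_5 = 144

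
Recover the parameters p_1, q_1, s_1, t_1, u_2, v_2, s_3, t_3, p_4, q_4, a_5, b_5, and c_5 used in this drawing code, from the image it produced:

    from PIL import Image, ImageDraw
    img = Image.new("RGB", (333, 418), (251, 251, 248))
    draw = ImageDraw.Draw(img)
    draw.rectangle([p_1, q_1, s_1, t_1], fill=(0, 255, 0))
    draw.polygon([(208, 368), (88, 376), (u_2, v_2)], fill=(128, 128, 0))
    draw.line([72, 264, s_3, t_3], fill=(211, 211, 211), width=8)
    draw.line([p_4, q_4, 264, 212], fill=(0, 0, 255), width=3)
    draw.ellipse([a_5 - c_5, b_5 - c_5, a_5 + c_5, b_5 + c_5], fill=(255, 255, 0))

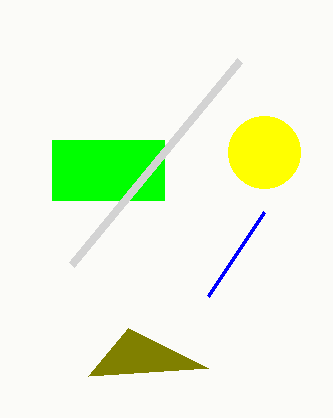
p_1 = 52; q_1 = 140; s_1 = 164; t_1 = 200; u_2 = 128; v_2 = 328; s_3 = 240; t_3 = 60; p_4 = 208; q_4 = 296; a_5 = 264; b_5 = 152; c_5 = 36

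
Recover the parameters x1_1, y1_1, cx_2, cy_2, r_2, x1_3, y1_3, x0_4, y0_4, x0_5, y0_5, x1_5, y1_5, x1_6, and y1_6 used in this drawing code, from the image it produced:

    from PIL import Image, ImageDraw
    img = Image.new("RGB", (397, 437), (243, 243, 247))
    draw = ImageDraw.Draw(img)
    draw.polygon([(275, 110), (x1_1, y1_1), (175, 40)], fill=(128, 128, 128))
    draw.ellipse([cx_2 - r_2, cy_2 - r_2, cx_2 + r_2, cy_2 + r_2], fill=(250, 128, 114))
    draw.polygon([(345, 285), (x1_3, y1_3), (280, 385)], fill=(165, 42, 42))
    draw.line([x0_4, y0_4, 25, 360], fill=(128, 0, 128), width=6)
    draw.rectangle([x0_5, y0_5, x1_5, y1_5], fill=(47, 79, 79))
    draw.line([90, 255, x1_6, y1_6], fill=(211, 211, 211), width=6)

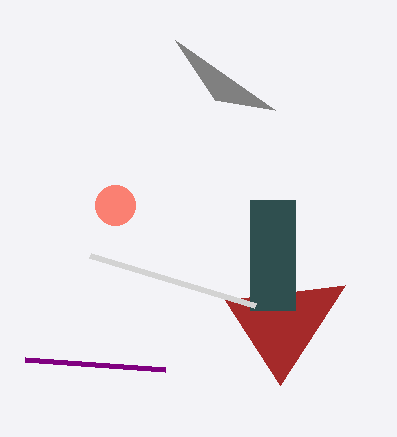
x1_1 = 215; y1_1 = 100; cx_2 = 115; cy_2 = 205; r_2 = 20; x1_3 = 225; y1_3 = 300; x0_4 = 165; y0_4 = 370; x0_5 = 250; y0_5 = 200; x1_5 = 295; y1_5 = 310; x1_6 = 255; y1_6 = 305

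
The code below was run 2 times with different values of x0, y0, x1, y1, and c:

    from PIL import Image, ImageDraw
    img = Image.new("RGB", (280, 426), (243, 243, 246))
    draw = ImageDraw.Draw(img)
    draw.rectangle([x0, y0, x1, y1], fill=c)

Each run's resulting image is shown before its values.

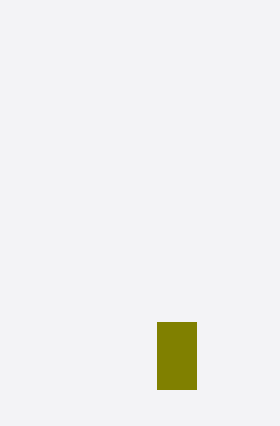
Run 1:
x0 = 157, y0 = 322, x1 = 196, y1 = 389, c = 'olive'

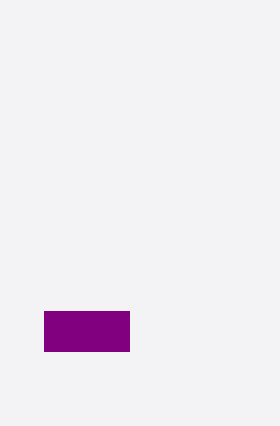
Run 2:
x0 = 44; y0 = 311; x1 = 129; y1 = 351; c = 'purple'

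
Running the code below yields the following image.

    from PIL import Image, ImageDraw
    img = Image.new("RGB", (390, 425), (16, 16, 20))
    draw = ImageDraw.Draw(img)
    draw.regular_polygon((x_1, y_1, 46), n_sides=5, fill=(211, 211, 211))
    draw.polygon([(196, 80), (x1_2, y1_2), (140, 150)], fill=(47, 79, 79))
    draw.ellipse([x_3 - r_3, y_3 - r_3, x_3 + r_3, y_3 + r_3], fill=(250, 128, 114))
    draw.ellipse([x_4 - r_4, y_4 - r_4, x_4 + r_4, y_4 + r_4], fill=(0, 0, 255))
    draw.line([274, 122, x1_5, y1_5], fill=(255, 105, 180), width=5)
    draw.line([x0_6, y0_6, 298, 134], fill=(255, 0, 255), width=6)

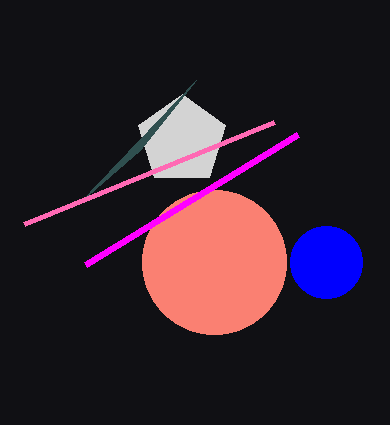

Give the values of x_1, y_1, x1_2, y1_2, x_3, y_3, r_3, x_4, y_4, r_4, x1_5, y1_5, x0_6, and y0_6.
x_1 = 182; y_1 = 140; x1_2 = 80; y1_2 = 202; x_3 = 214; y_3 = 262; r_3 = 72; x_4 = 326; y_4 = 262; r_4 = 36; x1_5 = 24; y1_5 = 224; x0_6 = 86; y0_6 = 264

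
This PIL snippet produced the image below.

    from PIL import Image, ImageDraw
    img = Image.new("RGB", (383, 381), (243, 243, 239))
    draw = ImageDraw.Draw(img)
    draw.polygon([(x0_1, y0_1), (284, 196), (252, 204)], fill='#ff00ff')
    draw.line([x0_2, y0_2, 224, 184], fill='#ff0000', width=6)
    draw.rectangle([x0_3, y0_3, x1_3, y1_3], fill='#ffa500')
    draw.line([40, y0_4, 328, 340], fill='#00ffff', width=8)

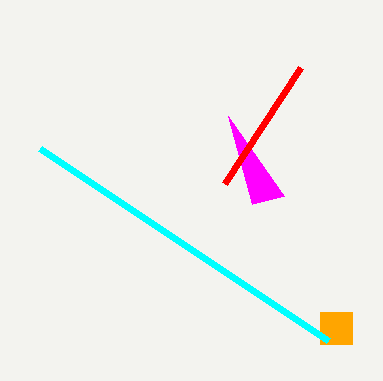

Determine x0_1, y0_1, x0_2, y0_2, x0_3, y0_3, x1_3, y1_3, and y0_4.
x0_1 = 228
y0_1 = 116
x0_2 = 300
y0_2 = 68
x0_3 = 320
y0_3 = 312
x1_3 = 352
y1_3 = 344
y0_4 = 148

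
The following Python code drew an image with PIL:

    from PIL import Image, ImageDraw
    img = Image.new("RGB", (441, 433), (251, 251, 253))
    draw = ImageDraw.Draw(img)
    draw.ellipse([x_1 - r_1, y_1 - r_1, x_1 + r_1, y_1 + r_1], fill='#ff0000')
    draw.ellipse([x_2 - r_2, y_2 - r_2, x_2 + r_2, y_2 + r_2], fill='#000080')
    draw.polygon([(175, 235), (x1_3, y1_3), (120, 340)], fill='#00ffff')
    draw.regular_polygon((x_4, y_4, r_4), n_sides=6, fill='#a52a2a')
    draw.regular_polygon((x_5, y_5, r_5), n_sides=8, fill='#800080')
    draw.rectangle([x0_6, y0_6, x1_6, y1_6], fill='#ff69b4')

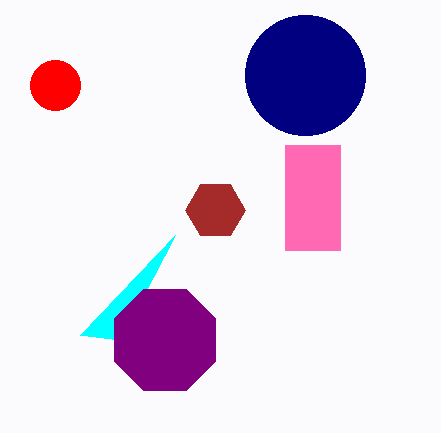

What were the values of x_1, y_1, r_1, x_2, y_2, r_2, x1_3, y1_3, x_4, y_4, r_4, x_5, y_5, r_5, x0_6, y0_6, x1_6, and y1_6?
x_1 = 55, y_1 = 85, r_1 = 25, x_2 = 305, y_2 = 75, r_2 = 60, x1_3 = 80, y1_3 = 335, x_4 = 215, y_4 = 210, r_4 = 30, x_5 = 165, y_5 = 340, r_5 = 55, x0_6 = 285, y0_6 = 145, x1_6 = 340, y1_6 = 250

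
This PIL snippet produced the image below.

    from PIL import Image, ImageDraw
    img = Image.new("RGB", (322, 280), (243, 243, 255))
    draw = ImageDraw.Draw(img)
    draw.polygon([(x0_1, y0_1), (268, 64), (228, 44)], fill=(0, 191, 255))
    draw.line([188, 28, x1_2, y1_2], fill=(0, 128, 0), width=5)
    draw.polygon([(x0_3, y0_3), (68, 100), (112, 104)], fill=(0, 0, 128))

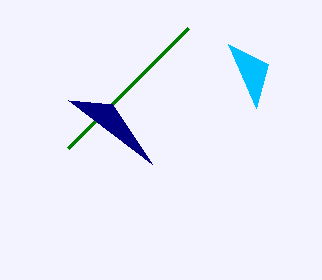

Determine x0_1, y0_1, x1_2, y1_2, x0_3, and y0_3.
x0_1 = 256; y0_1 = 108; x1_2 = 68; y1_2 = 148; x0_3 = 152; y0_3 = 164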